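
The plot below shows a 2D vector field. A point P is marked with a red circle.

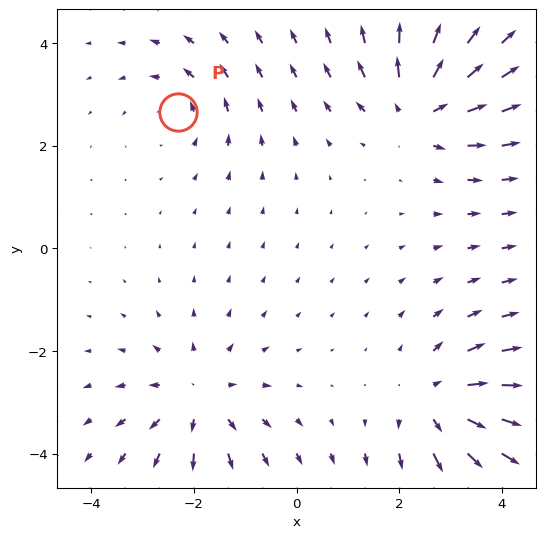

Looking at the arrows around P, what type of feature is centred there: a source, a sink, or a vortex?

At P (-2.3, 2.7) the arrows circulate counterclockwise. Divergence ≈0, curl about +3 — near-zero divergence with nonzero curl is a vortex.

vortex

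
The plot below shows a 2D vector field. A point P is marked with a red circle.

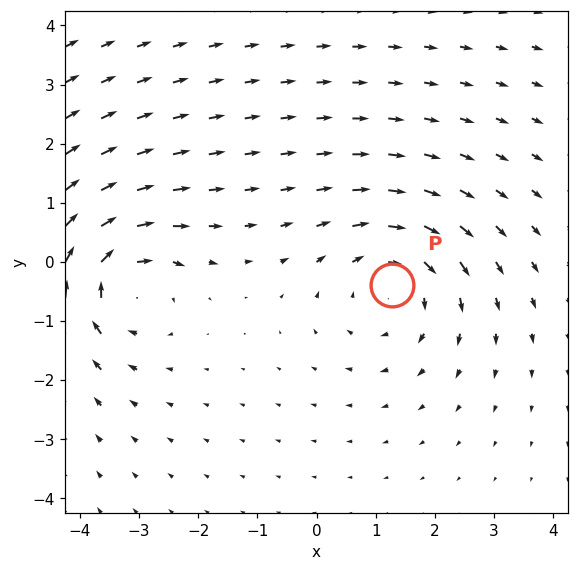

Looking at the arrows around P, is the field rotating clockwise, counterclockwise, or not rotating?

Near P at (1.3, -0.4) the arrows circulate clockwise. The curl (z-component) there is about -2; negative curl means clockwise rotation.

clockwise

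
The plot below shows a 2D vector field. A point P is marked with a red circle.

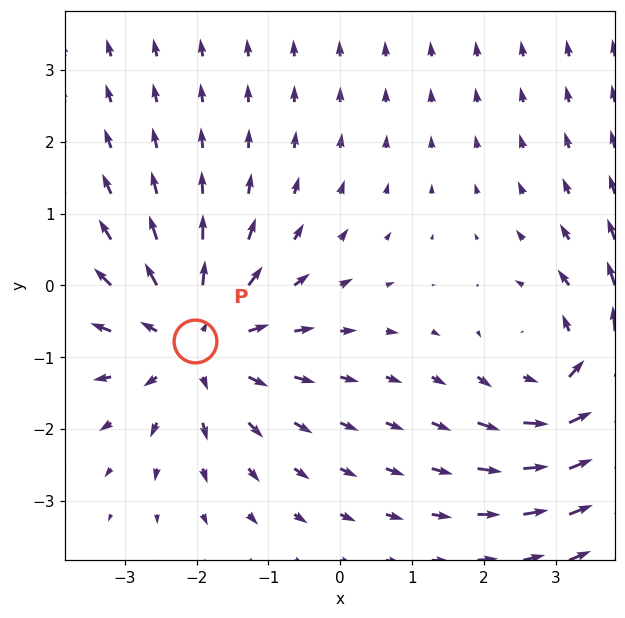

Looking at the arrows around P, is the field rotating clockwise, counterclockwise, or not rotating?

not rotating

Near P at (-2.0, -0.8) the arrows show no circulation. The curl there is ≈0.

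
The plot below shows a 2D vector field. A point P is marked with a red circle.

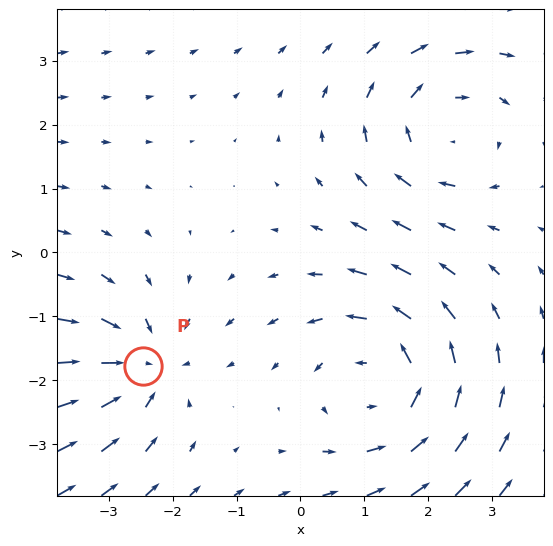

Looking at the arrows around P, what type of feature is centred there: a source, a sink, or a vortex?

At P (-2.5, -1.8) the arrows converge inward. Divergence about -3, curl ≈0 — negative divergence with near-zero curl is a sink.

sink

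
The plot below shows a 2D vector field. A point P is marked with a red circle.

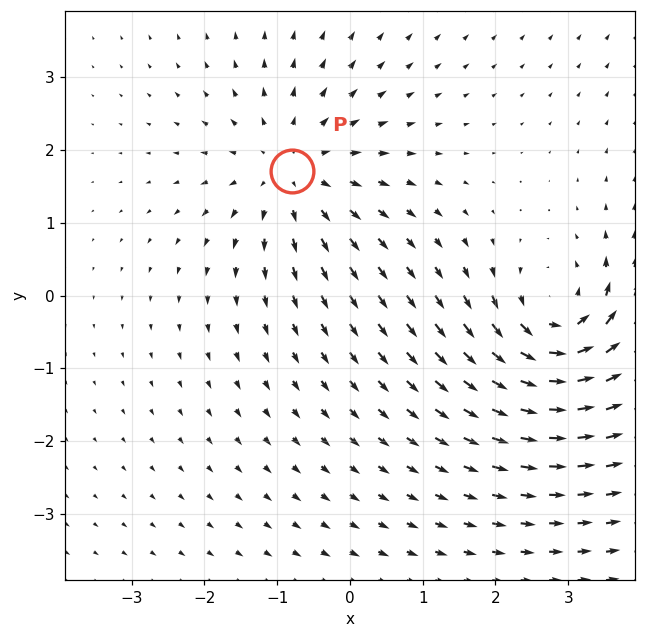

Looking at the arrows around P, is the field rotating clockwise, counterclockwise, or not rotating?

Near P at (-0.8, 1.7) the arrows show no circulation. The curl there is ≈0.

not rotating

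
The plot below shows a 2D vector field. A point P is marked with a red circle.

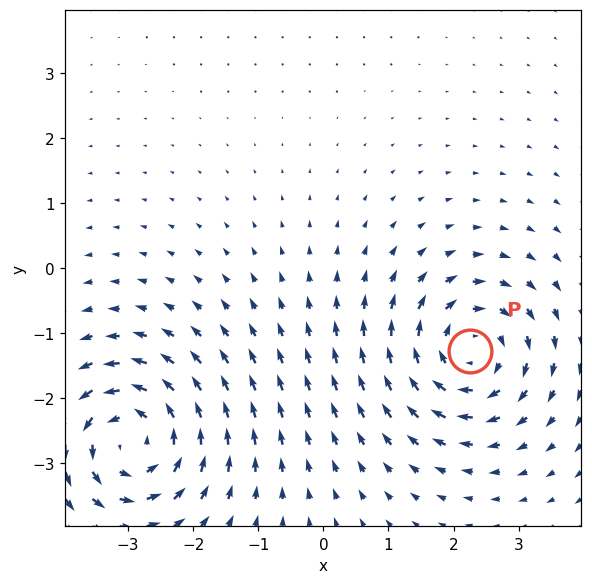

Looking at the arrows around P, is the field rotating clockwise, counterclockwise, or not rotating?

Near P at (2.2, -1.3) the arrows circulate clockwise. The curl (z-component) there is about -5; negative curl means clockwise rotation.

clockwise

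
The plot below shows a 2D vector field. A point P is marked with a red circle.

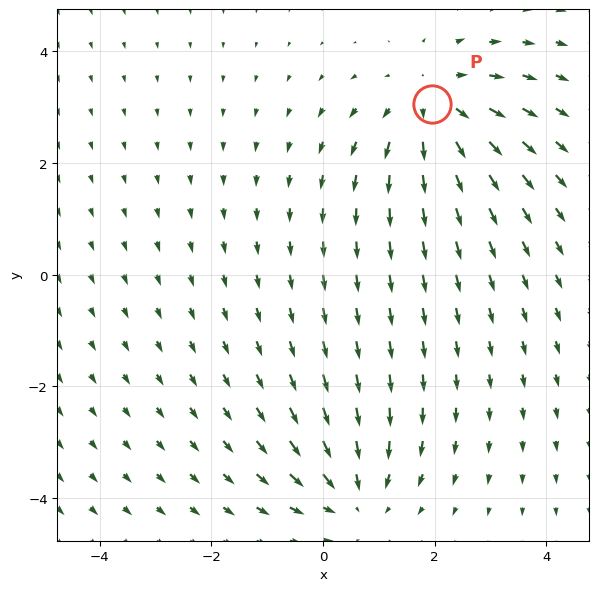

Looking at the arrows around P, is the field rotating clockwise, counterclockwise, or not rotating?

Near P at (1.9, 3.1) the arrows show no circulation. The curl there is ≈0.

not rotating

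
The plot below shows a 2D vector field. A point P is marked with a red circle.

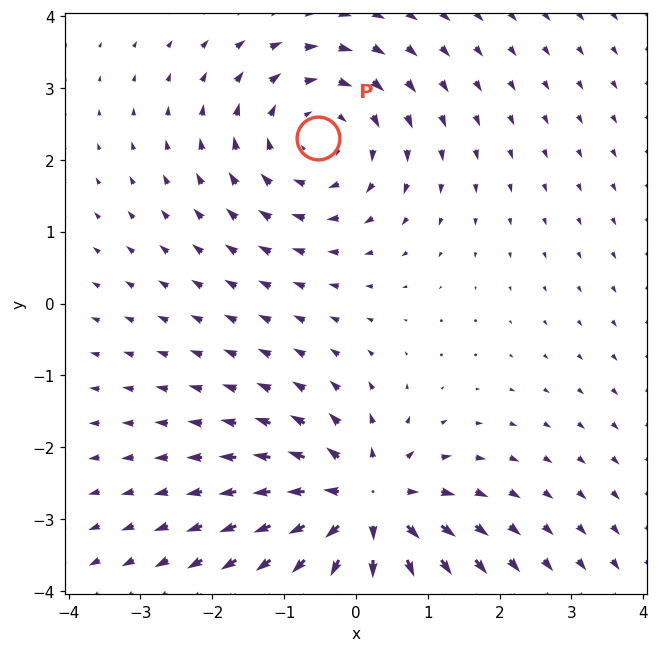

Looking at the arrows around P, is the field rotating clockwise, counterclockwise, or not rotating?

Near P at (-0.5, 2.3) the arrows circulate clockwise. The curl (z-component) there is about -3; negative curl means clockwise rotation.

clockwise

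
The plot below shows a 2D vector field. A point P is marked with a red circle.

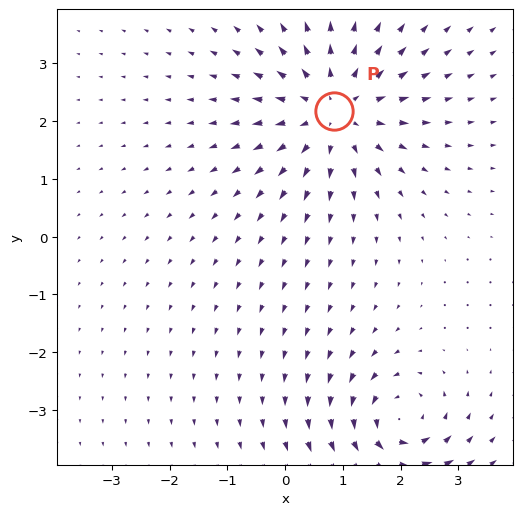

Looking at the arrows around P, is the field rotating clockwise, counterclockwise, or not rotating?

Near P at (0.8, 2.2) the arrows show no circulation. The curl there is ≈0.

not rotating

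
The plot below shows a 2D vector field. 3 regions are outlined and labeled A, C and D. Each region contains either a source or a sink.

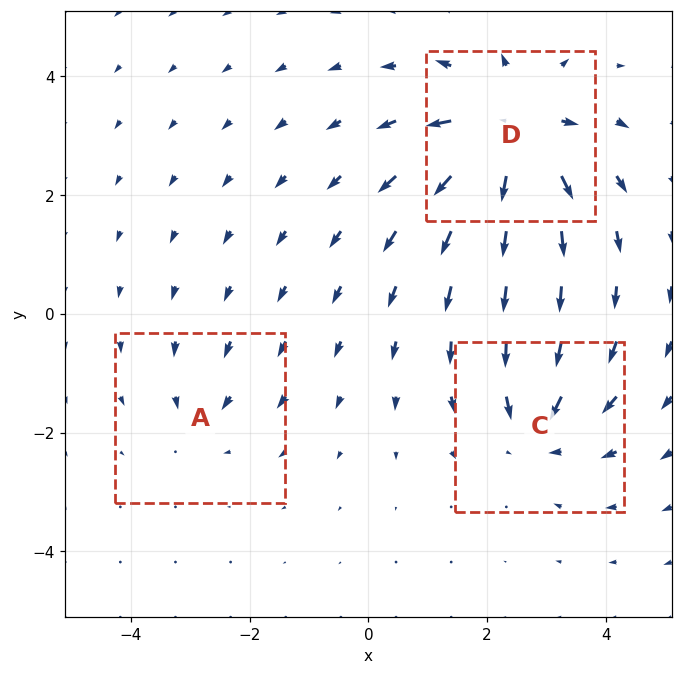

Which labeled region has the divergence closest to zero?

Divergence at each region's feature centre — A: about -2, C: about -4, D: about +6. Region A is closest to zero.

A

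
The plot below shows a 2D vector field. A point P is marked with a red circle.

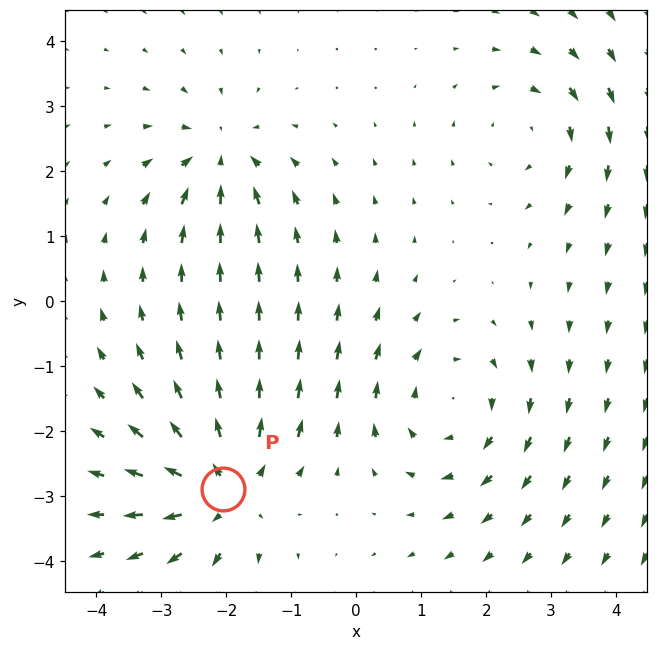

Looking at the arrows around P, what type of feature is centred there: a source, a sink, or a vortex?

At P (-2.0, -2.9) the arrows spread outward. Divergence about +5, curl ≈0 — positive divergence with near-zero curl is a source.

source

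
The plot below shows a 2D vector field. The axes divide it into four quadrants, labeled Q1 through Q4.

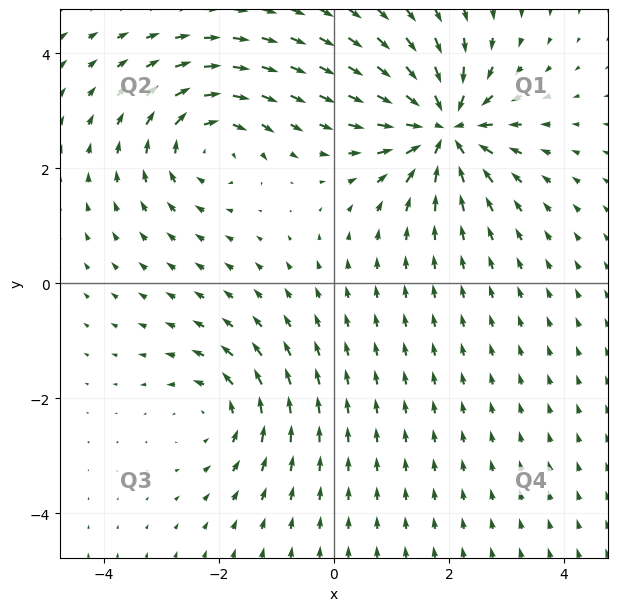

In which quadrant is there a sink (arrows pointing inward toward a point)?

Q1

The sink sits at approximately (1.9, 2.7), which lies in quadrant Q1. The divergence there is about -7, negative as expected for a sink.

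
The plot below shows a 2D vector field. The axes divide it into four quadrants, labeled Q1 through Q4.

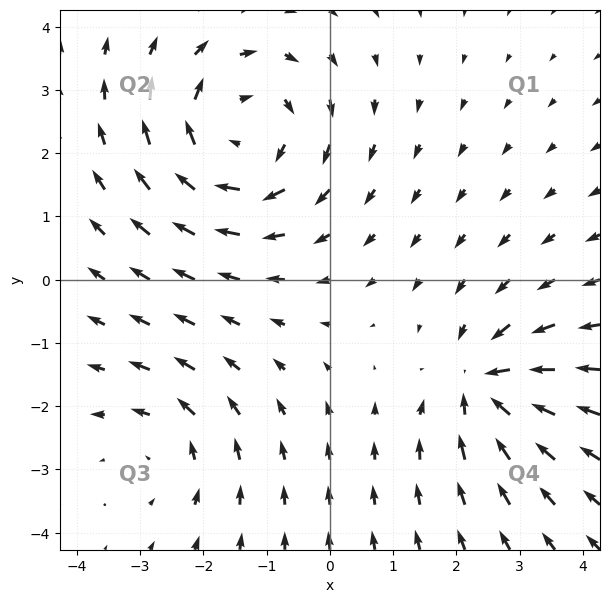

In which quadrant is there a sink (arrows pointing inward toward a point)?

The sink sits at approximately (2.5, -1.7), which lies in quadrant Q4. The divergence there is about -4, negative as expected for a sink.

Q4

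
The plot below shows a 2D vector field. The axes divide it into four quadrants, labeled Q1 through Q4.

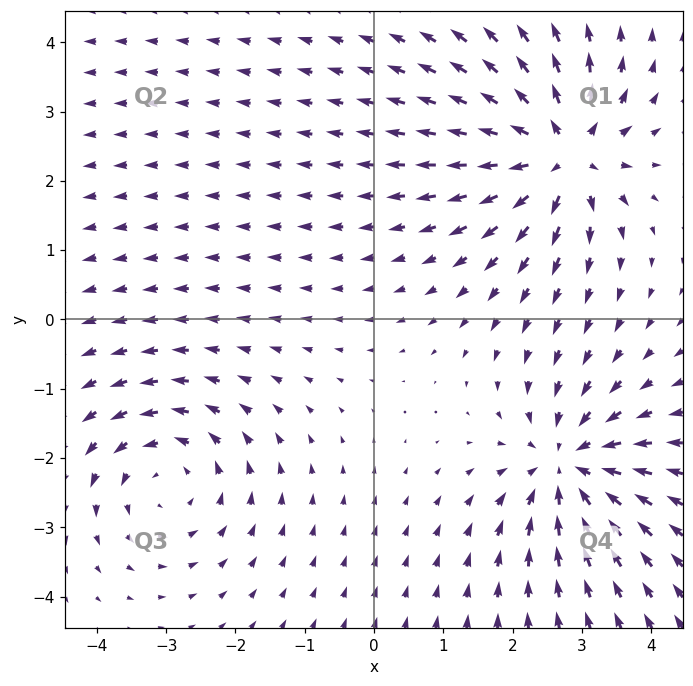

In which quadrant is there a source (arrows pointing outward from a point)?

The source sits at approximately (2.7, 2.4), which lies in quadrant Q1. The divergence there is about +7, positive as expected for a source.

Q1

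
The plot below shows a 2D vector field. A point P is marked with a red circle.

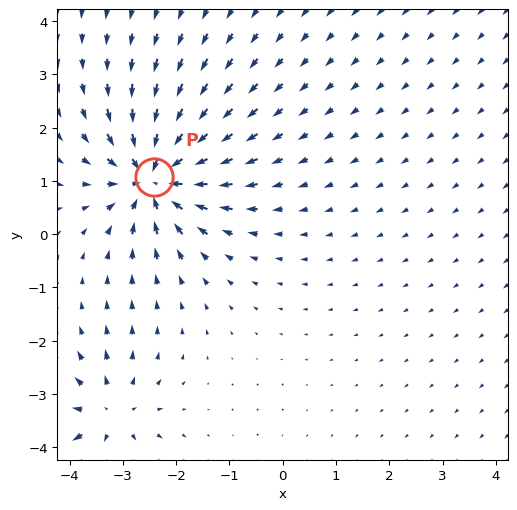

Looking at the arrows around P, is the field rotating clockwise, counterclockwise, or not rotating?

not rotating

Near P at (-2.4, 1.1) the arrows show no circulation. The curl there is ≈0.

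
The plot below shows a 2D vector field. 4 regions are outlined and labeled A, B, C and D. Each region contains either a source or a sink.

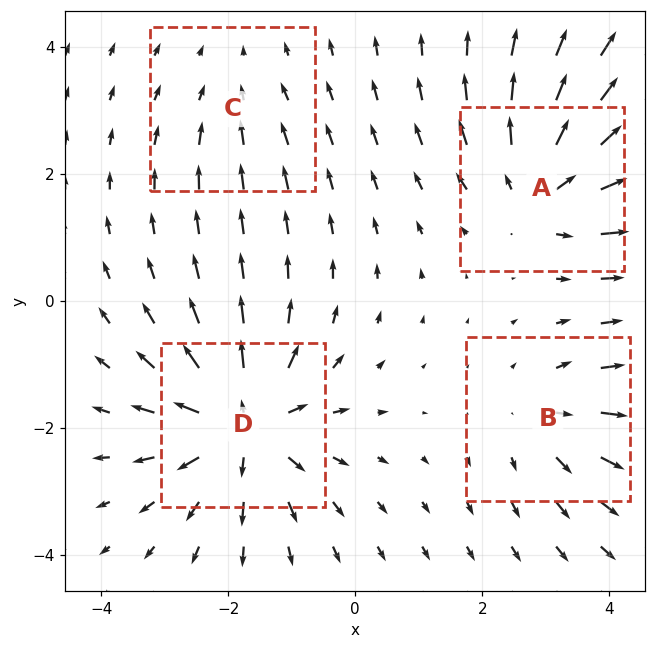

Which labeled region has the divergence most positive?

Divergence at each region's feature centre — A: about +6, B: about +4, C: about -2, D: about +8. Region D is most positive.

D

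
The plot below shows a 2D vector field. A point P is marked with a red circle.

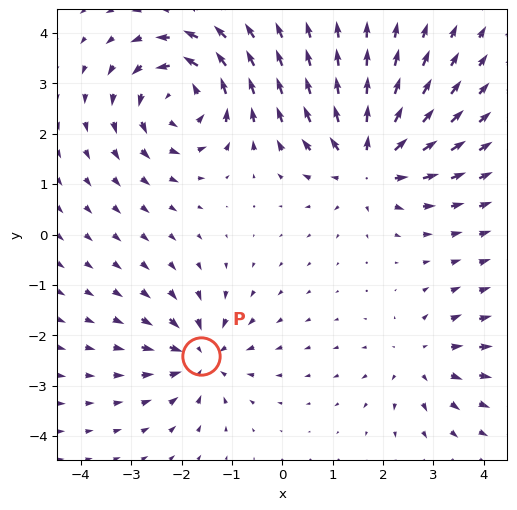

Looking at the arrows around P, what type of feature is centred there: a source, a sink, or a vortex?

sink

At P (-1.6, -2.4) the arrows converge inward. Divergence about -4, curl ≈0 — negative divergence with near-zero curl is a sink.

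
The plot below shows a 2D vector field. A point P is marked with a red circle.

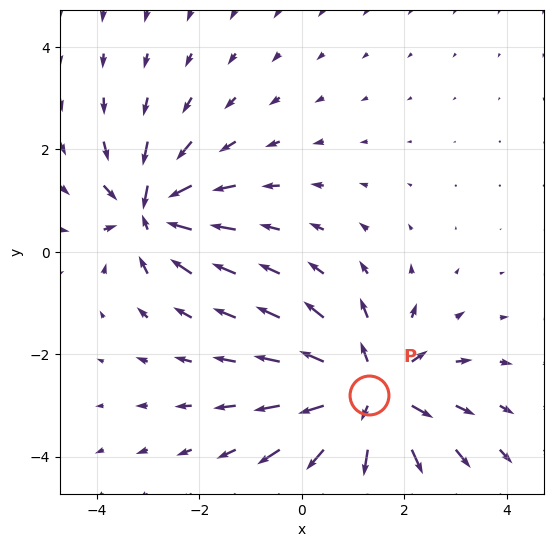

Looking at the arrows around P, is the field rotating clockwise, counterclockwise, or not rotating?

Near P at (1.3, -2.8) the arrows show no circulation. The curl there is ≈0.

not rotating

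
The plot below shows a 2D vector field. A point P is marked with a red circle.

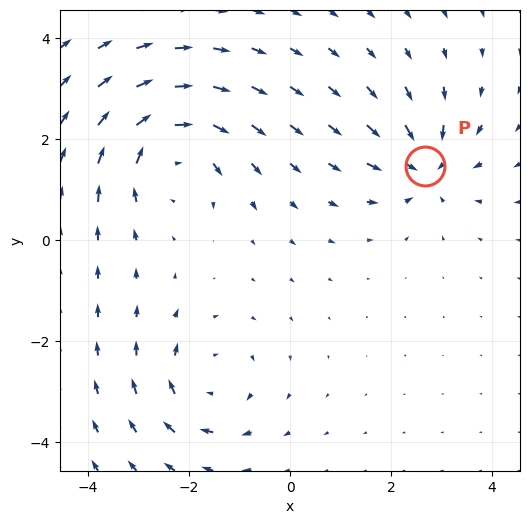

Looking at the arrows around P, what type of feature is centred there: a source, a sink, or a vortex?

sink

At P (2.7, 1.5) the arrows converge inward. Divergence about -5, curl ≈0 — negative divergence with near-zero curl is a sink.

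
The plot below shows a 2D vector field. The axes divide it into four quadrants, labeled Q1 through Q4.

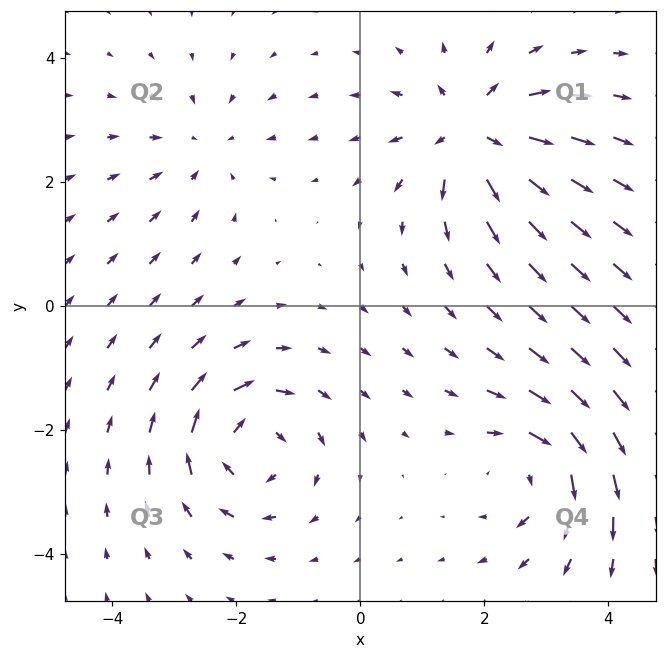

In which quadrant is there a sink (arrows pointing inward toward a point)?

Q2

The sink sits at approximately (-2.5, 2.5), which lies in quadrant Q2. The divergence there is about -3, negative as expected for a sink.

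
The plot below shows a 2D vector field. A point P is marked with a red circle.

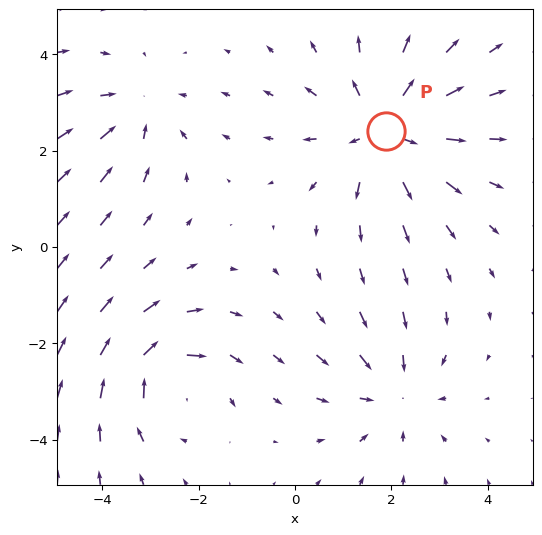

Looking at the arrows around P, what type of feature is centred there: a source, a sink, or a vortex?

source

At P (1.9, 2.4) the arrows spread outward. Divergence about +4, curl ≈0 — positive divergence with near-zero curl is a source.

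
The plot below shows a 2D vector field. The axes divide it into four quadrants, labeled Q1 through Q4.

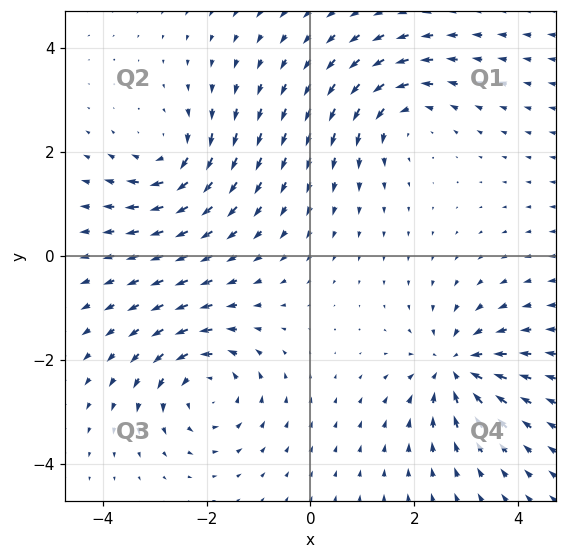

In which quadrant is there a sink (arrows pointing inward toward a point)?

Q4

The sink sits at approximately (2.8, -2.1), which lies in quadrant Q4. The divergence there is about -6, negative as expected for a sink.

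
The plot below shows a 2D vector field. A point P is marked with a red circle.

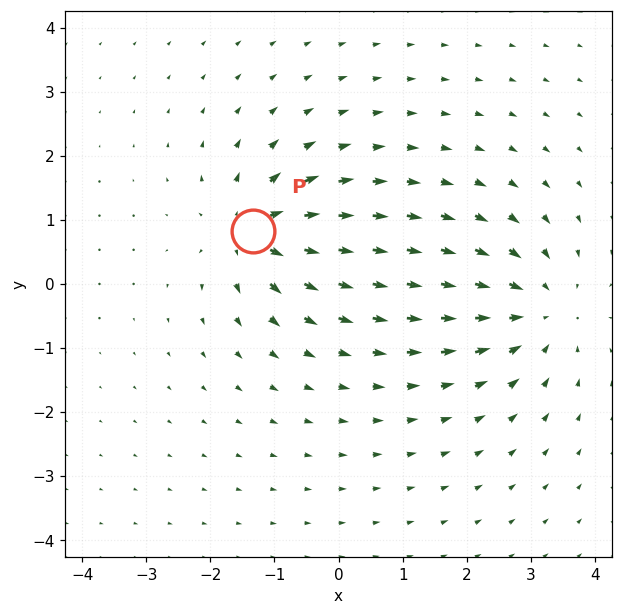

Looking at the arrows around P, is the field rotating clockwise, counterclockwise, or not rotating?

not rotating

Near P at (-1.3, 0.8) the arrows show no circulation. The curl there is ≈0.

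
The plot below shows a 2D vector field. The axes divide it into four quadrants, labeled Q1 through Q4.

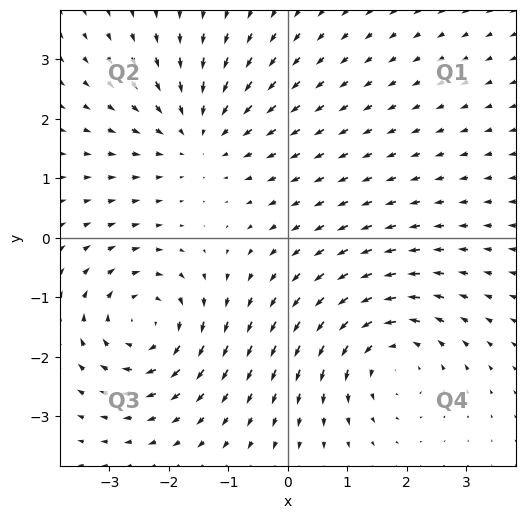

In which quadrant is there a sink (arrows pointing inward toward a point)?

Q2

The sink sits at approximately (-1.5, 1.7), which lies in quadrant Q2. The divergence there is about -2, negative as expected for a sink.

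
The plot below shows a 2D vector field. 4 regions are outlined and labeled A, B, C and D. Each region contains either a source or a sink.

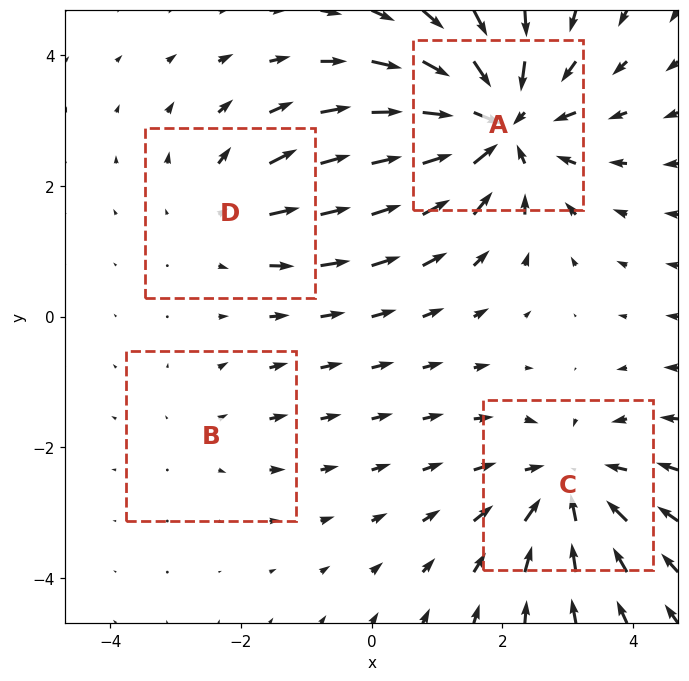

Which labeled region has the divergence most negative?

Divergence at each region's feature centre — A: about -6, B: about +2, C: about -4, D: about +3. Region A is most negative.

A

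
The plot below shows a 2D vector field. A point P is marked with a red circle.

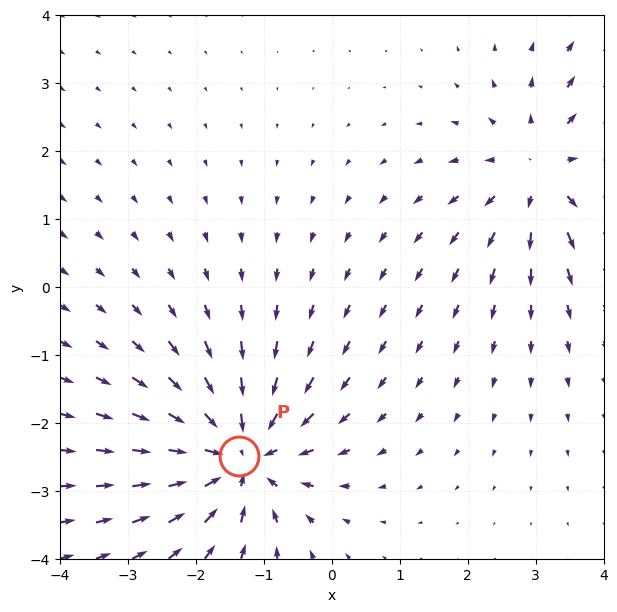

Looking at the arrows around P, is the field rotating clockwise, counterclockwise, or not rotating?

not rotating

Near P at (-1.4, -2.5) the arrows show no circulation. The curl there is ≈0.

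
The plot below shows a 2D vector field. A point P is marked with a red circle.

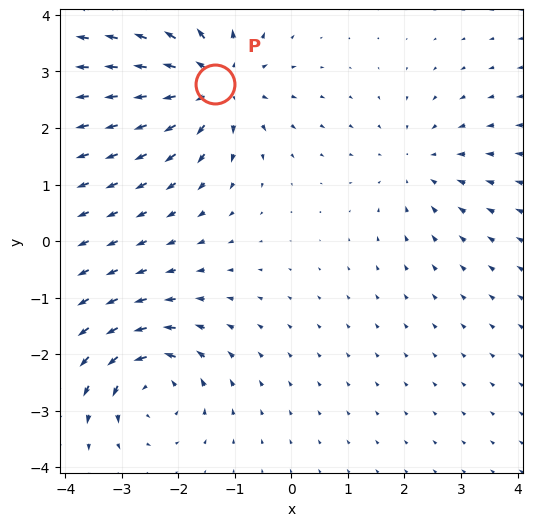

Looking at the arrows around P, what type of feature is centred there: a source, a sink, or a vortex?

At P (-1.4, 2.8) the arrows spread outward. Divergence about +5, curl ≈0 — positive divergence with near-zero curl is a source.

source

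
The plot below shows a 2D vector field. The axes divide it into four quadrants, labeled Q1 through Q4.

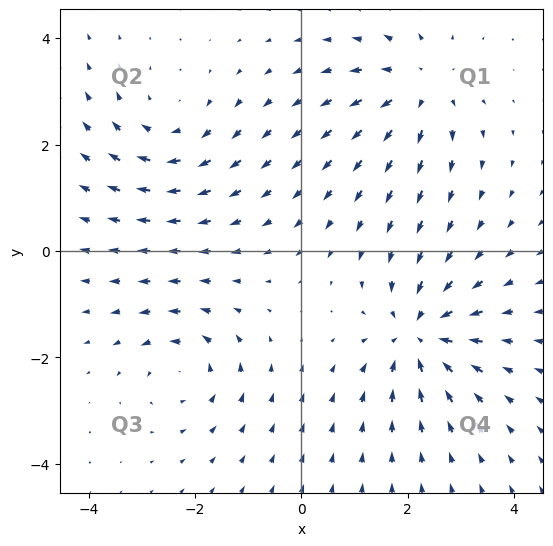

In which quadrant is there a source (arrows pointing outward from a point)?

Q1

The source sits at approximately (2.2, 3.1), which lies in quadrant Q1. The divergence there is about +4, positive as expected for a source.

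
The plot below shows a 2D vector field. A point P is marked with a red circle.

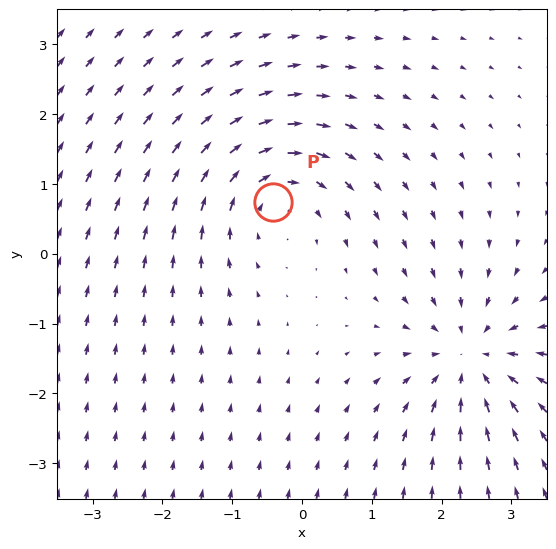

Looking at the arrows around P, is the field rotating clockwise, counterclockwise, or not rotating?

clockwise

Near P at (-0.4, 0.7) the arrows circulate clockwise. The curl (z-component) there is about -4; negative curl means clockwise rotation.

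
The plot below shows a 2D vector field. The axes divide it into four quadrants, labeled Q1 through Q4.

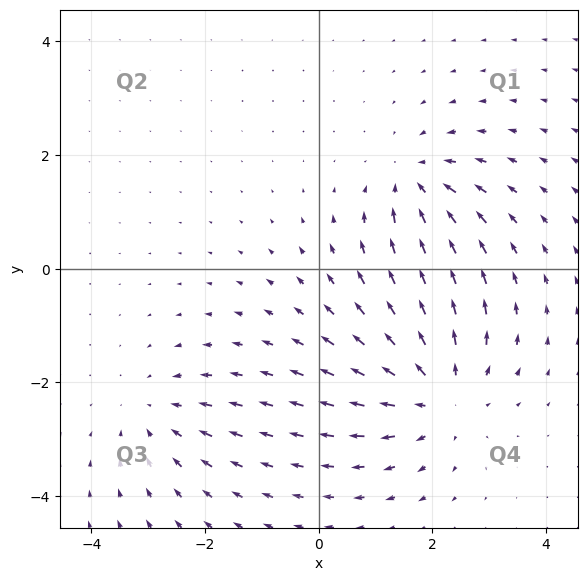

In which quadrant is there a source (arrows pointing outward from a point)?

Q4

The source sits at approximately (2.1, -2.2), which lies in quadrant Q4. The divergence there is about +4, positive as expected for a source.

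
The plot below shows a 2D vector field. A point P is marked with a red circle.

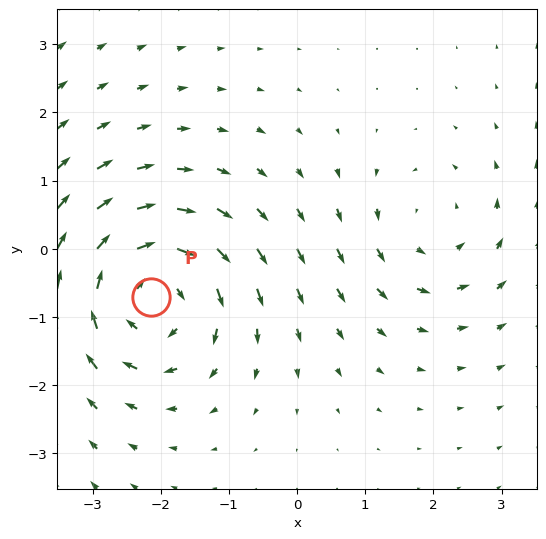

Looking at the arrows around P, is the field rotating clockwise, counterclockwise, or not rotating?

Near P at (-2.1, -0.7) the arrows circulate clockwise. The curl (z-component) there is about -5; negative curl means clockwise rotation.

clockwise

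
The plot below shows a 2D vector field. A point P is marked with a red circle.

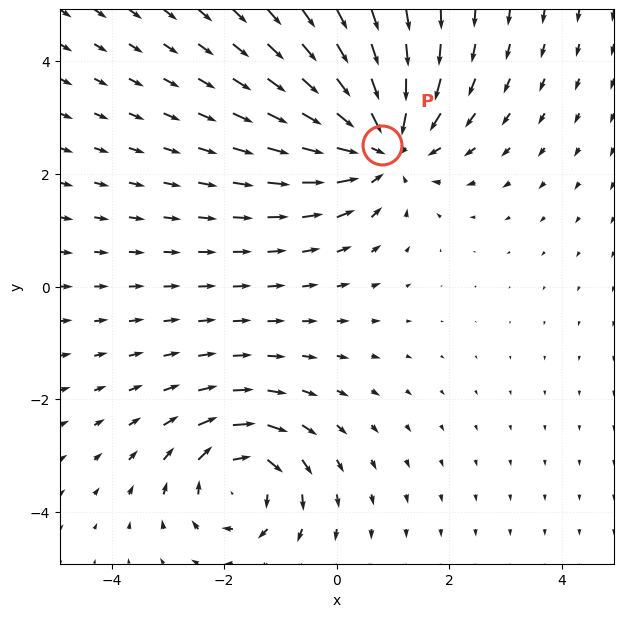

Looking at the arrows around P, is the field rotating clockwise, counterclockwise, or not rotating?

not rotating

Near P at (0.8, 2.5) the arrows show no circulation. The curl there is ≈0.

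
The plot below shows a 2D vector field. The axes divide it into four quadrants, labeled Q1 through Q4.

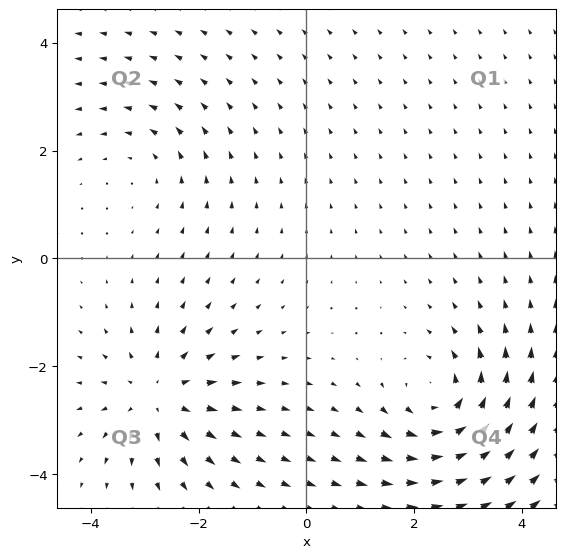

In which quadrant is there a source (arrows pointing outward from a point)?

Q3

The source sits at approximately (-2.7, -2.6), which lies in quadrant Q3. The divergence there is about +5, positive as expected for a source.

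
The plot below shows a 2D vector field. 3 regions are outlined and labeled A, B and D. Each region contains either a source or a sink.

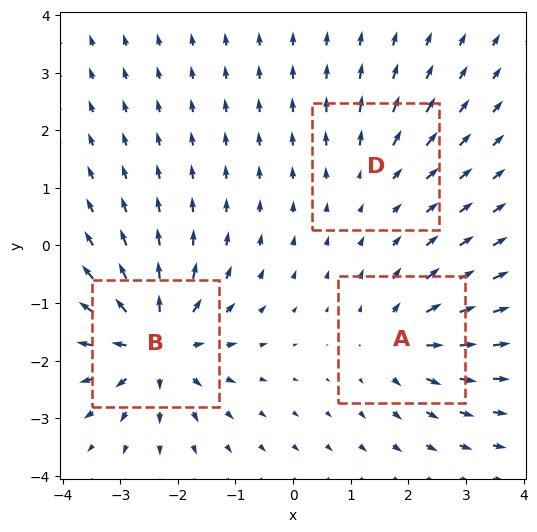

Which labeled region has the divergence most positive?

B

Divergence at each region's feature centre — A: about +4, B: about +6, D: about +2. Region B is most positive.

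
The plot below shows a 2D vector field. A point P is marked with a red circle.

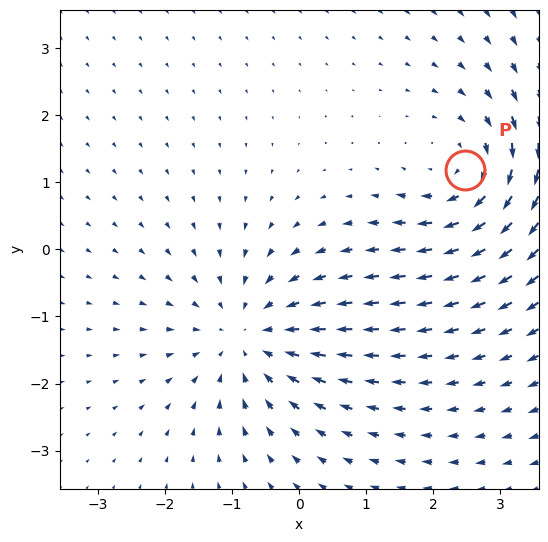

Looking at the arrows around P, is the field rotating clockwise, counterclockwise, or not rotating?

clockwise

Near P at (2.5, 1.2) the arrows circulate clockwise. The curl (z-component) there is about -4; negative curl means clockwise rotation.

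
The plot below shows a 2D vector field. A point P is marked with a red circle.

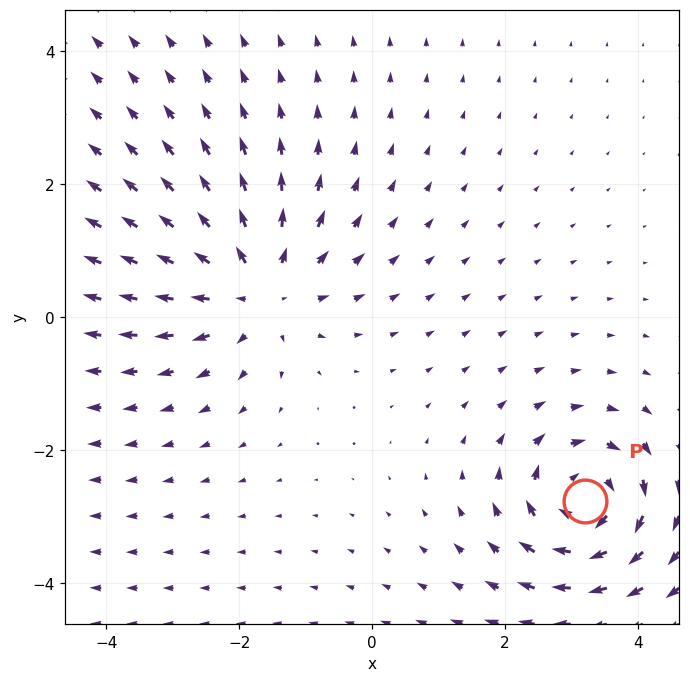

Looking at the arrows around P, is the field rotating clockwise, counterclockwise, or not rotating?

clockwise

Near P at (3.2, -2.8) the arrows circulate clockwise. The curl (z-component) there is about -4; negative curl means clockwise rotation.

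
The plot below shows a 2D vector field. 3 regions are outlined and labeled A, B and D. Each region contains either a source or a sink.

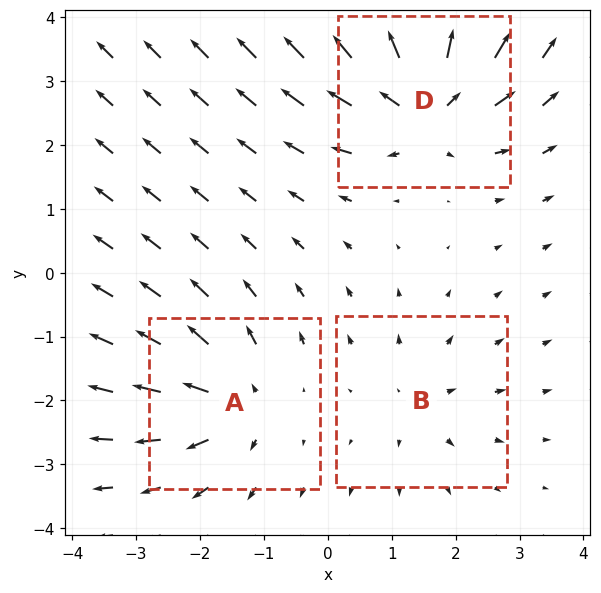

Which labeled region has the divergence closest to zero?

Divergence at each region's feature centre — A: about +4, B: about +2, D: about +6. Region B is closest to zero.

B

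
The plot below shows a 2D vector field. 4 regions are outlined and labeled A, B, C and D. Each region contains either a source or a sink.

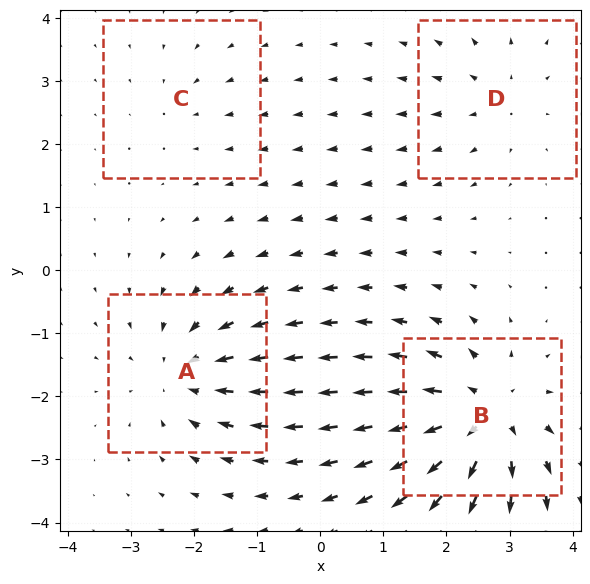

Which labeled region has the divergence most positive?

Divergence at each region's feature centre — A: about -5, B: about +7, C: about -2, D: about +3. Region B is most positive.

B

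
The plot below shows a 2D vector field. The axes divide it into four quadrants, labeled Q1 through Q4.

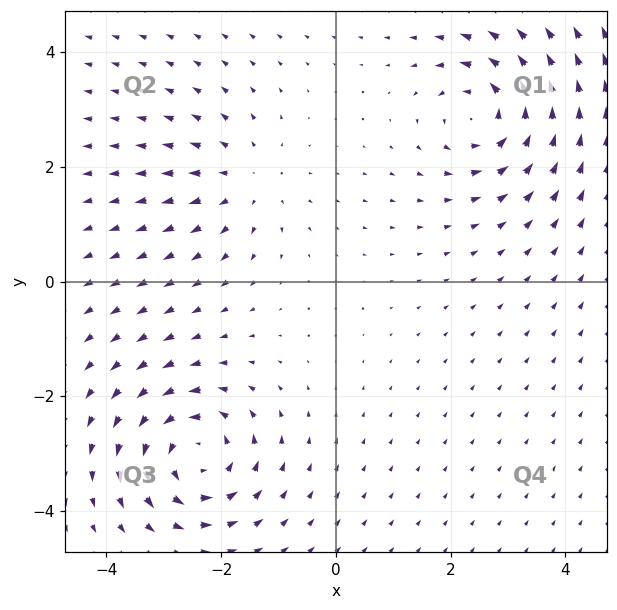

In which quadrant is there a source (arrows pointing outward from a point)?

Q2

The source sits at approximately (-1.6, 1.8), which lies in quadrant Q2. The divergence there is about +3, positive as expected for a source.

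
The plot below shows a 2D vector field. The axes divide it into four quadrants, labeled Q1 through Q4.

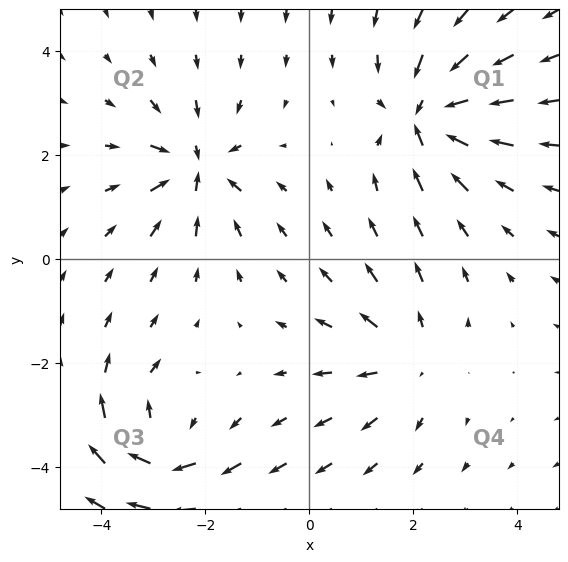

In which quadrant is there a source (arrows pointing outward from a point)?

Q4

The source sits at approximately (1.9, -1.9), which lies in quadrant Q4. The divergence there is about +2, positive as expected for a source.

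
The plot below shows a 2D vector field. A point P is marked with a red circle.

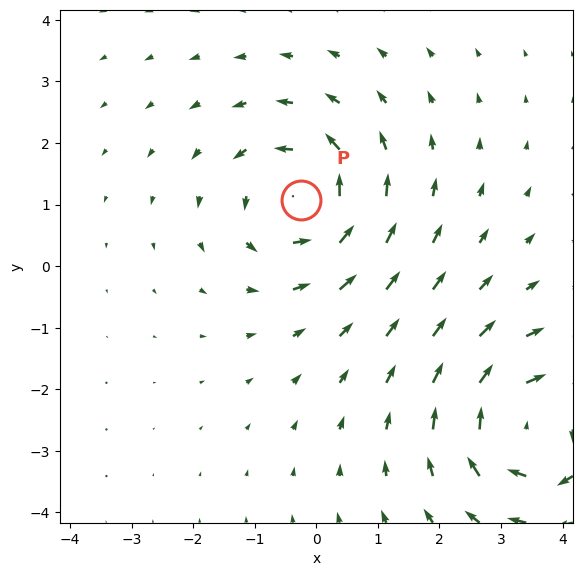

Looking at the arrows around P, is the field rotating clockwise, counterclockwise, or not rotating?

Near P at (-0.3, 1.1) the arrows circulate counterclockwise. The curl (z-component) there is about +4; positive curl means counterclockwise rotation.

counterclockwise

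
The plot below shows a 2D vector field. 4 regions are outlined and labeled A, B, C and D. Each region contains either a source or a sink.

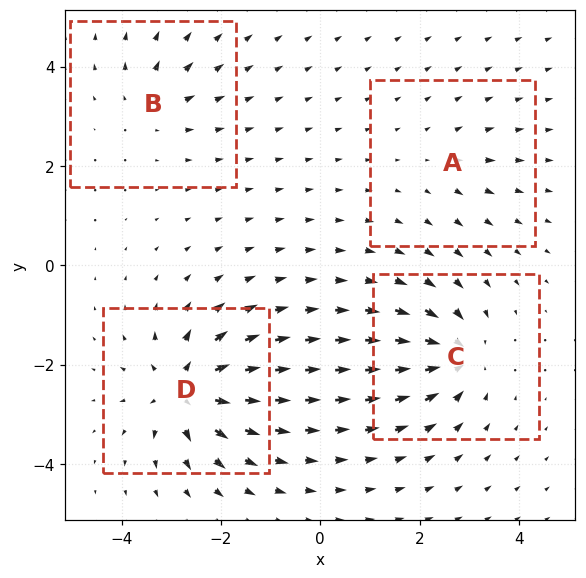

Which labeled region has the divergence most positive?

D

Divergence at each region's feature centre — A: about +3, B: about +4, C: about -7, D: about +8. Region D is most positive.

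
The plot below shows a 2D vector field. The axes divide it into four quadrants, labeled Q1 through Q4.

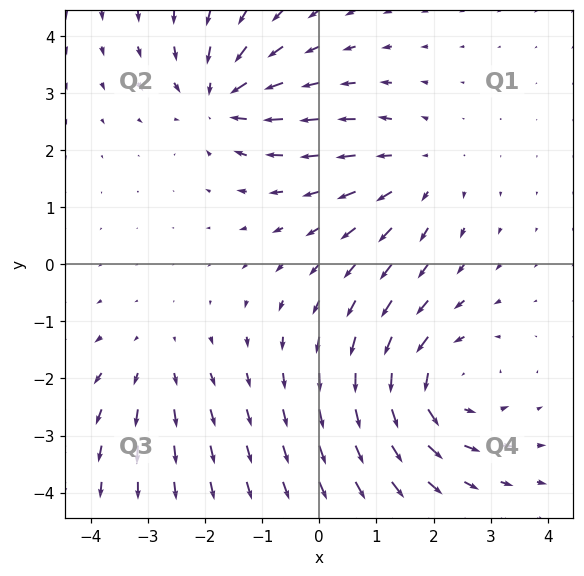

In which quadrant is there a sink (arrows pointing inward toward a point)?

Q2

The sink sits at approximately (-1.7, 2.9), which lies in quadrant Q2. The divergence there is about -5, negative as expected for a sink.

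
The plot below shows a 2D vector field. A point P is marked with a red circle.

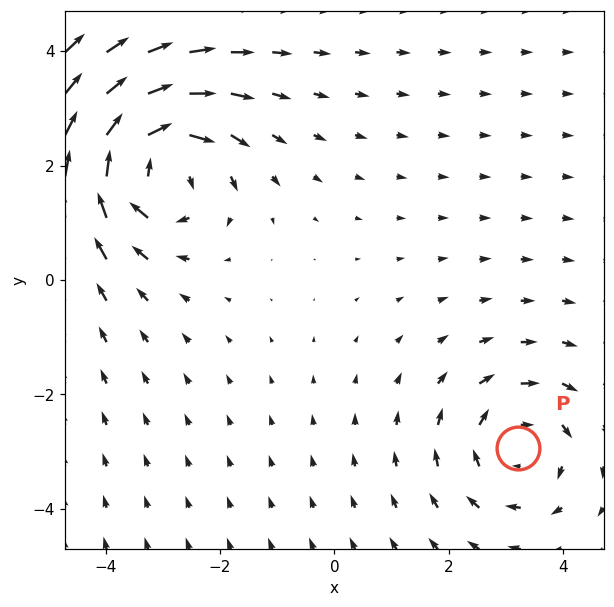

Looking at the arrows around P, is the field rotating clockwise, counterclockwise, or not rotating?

clockwise

Near P at (3.2, -2.9) the arrows circulate clockwise. The curl (z-component) there is about -3; negative curl means clockwise rotation.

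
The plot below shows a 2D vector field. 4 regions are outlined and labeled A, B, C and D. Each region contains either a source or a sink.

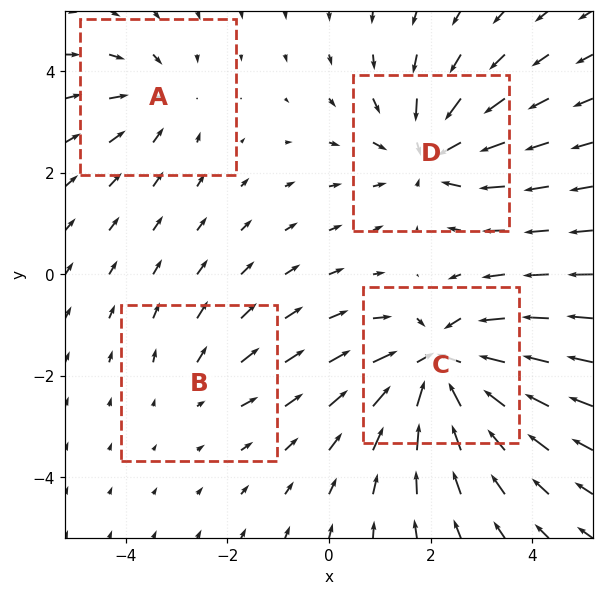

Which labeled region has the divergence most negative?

C

Divergence at each region's feature centre — A: about -3, B: about +2, C: about -7, D: about -5. Region C is most negative.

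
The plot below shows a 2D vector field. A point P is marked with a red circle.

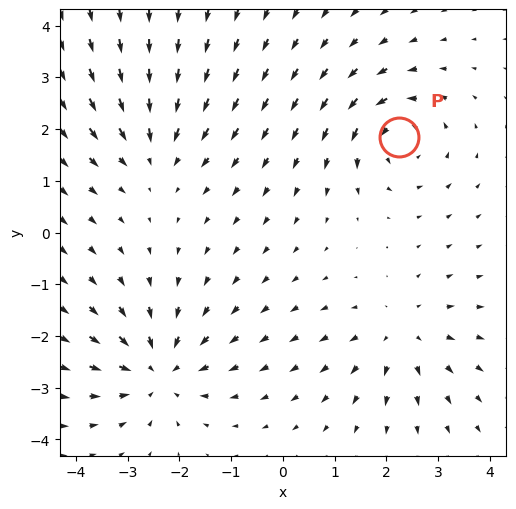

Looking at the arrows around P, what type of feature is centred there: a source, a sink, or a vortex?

vortex

At P (2.2, 1.8) the arrows circulate counterclockwise. Divergence ≈0, curl about +5 — near-zero divergence with nonzero curl is a vortex.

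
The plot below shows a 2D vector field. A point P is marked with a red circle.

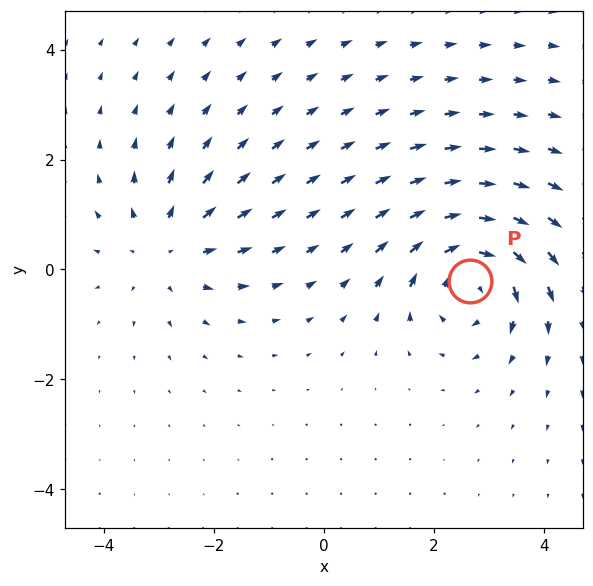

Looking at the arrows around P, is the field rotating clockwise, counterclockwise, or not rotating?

clockwise

Near P at (2.7, -0.2) the arrows circulate clockwise. The curl (z-component) there is about -4; negative curl means clockwise rotation.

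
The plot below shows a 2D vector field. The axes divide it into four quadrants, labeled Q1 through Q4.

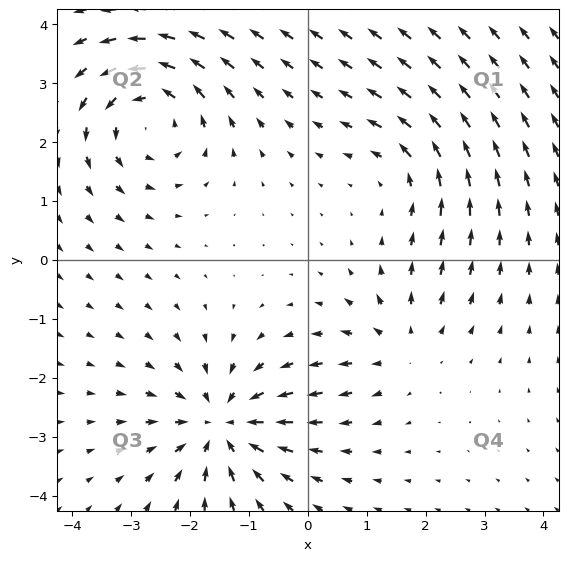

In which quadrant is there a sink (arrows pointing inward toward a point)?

The sink sits at approximately (-1.5, -2.8), which lies in quadrant Q3. The divergence there is about -5, negative as expected for a sink.

Q3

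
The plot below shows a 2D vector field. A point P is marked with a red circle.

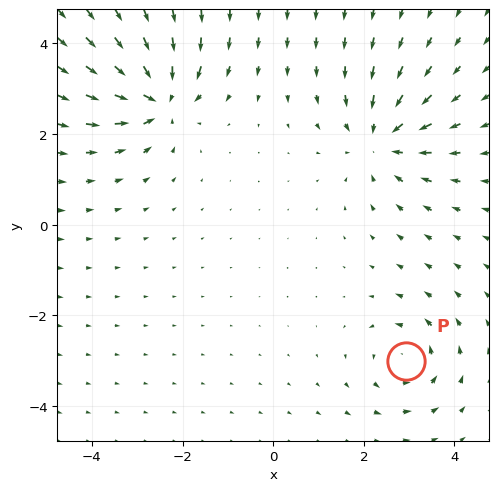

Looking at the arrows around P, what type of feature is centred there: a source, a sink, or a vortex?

At P (2.9, -3.0) the arrows circulate counterclockwise. Divergence ≈0, curl about +4 — near-zero divergence with nonzero curl is a vortex.

vortex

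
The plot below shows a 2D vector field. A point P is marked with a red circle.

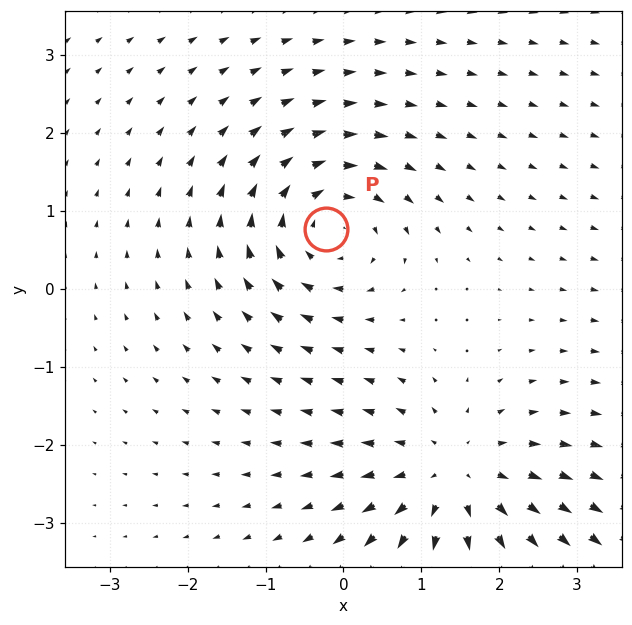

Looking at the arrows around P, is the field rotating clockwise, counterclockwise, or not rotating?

clockwise

Near P at (-0.2, 0.8) the arrows circulate clockwise. The curl (z-component) there is about -4; negative curl means clockwise rotation.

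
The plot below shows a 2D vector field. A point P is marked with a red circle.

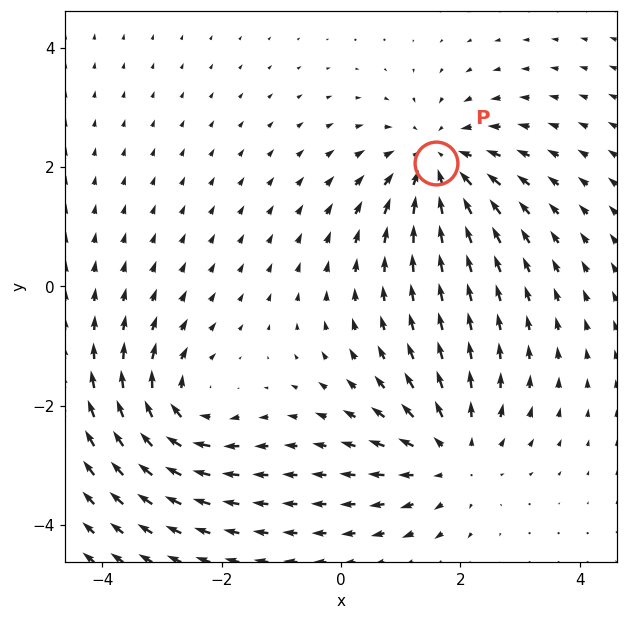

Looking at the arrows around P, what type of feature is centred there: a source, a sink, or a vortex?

At P (1.6, 2.1) the arrows converge inward. Divergence about -4, curl ≈0 — negative divergence with near-zero curl is a sink.

sink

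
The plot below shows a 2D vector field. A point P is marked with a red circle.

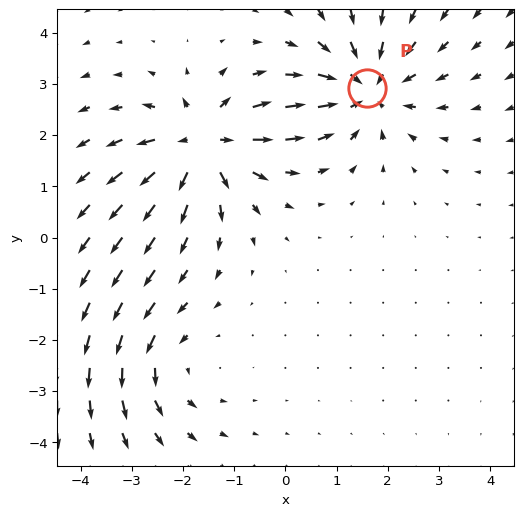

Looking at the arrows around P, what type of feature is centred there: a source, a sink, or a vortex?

At P (1.6, 2.9) the arrows converge inward. Divergence about -4, curl ≈0 — negative divergence with near-zero curl is a sink.

sink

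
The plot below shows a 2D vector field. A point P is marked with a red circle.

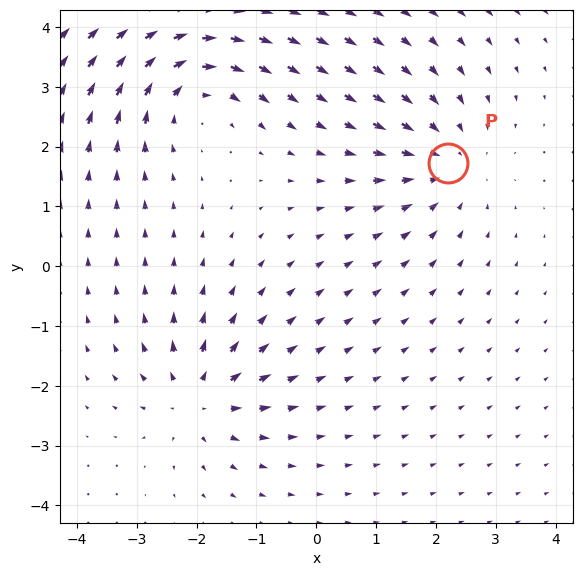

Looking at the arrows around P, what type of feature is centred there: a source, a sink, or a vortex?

sink

At P (2.2, 1.7) the arrows converge inward. Divergence about -3, curl ≈0 — negative divergence with near-zero curl is a sink.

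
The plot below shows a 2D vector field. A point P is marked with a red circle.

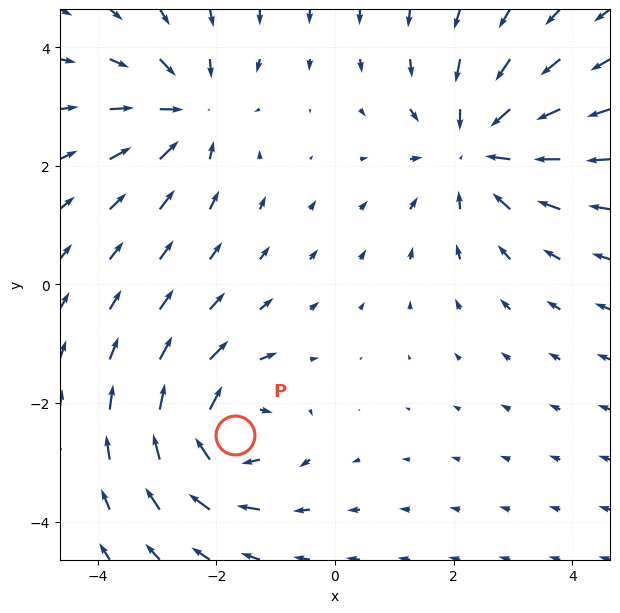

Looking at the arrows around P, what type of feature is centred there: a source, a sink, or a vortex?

vortex

At P (-1.7, -2.5) the arrows circulate clockwise. Divergence ≈0, curl about -4 — near-zero divergence with nonzero curl is a vortex.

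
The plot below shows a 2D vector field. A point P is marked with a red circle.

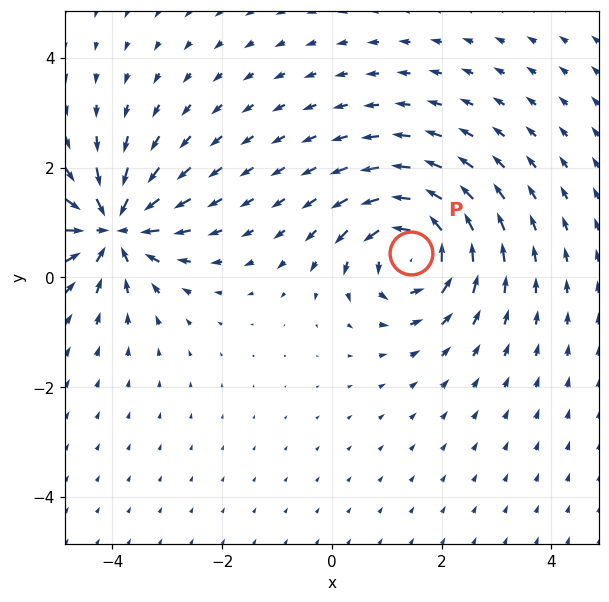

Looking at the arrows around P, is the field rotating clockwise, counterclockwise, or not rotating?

counterclockwise

Near P at (1.4, 0.5) the arrows circulate counterclockwise. The curl (z-component) there is about +6; positive curl means counterclockwise rotation.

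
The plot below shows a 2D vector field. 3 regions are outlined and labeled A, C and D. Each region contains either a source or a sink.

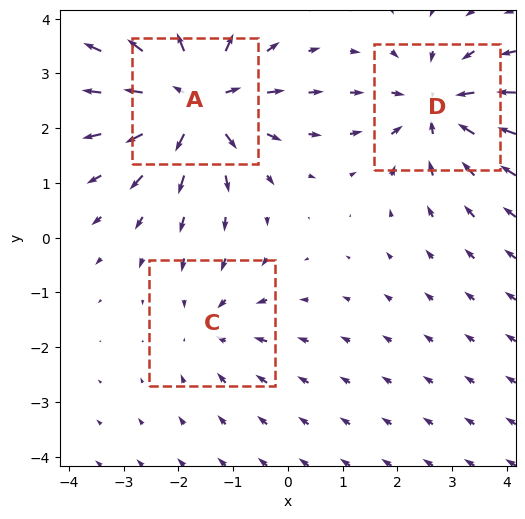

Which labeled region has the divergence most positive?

A

Divergence at each region's feature centre — A: about +5, C: about -2, D: about -4. Region A is most positive.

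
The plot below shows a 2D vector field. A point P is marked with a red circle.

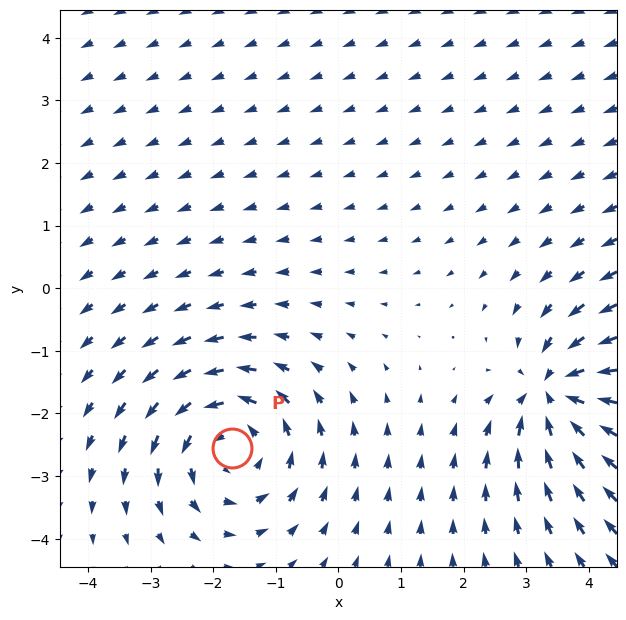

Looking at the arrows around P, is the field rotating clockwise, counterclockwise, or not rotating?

Near P at (-1.7, -2.5) the arrows circulate counterclockwise. The curl (z-component) there is about +4; positive curl means counterclockwise rotation.

counterclockwise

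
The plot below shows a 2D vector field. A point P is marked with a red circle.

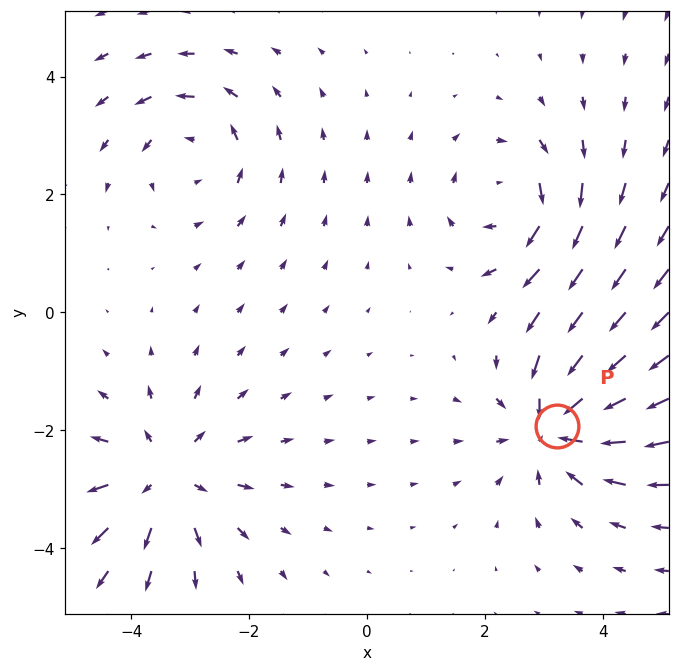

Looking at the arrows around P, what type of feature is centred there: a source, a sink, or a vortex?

sink

At P (3.2, -1.9) the arrows converge inward. Divergence about -5, curl ≈0 — negative divergence with near-zero curl is a sink.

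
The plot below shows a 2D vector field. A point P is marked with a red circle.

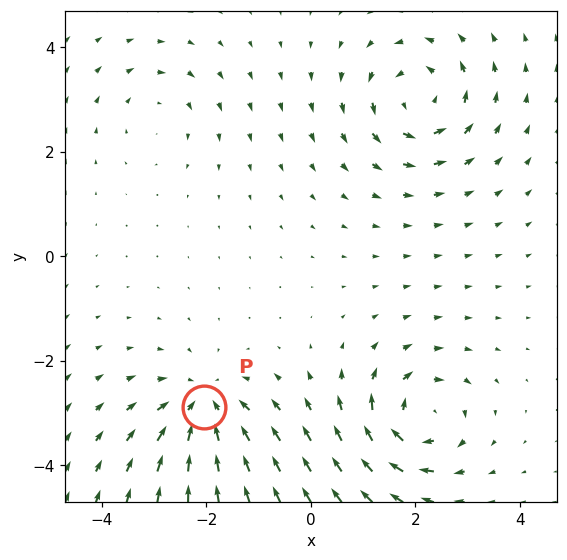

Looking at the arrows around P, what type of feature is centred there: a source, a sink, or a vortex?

sink

At P (-2.1, -2.9) the arrows converge inward. Divergence about -5, curl ≈0 — negative divergence with near-zero curl is a sink.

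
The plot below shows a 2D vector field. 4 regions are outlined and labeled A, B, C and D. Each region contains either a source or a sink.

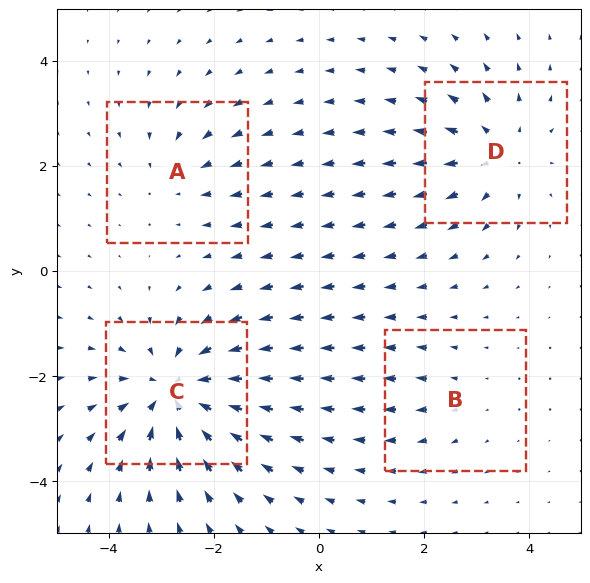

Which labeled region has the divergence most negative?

Divergence at each region's feature centre — A: about -3, B: about +2, C: about -7, D: about +4. Region C is most negative.

C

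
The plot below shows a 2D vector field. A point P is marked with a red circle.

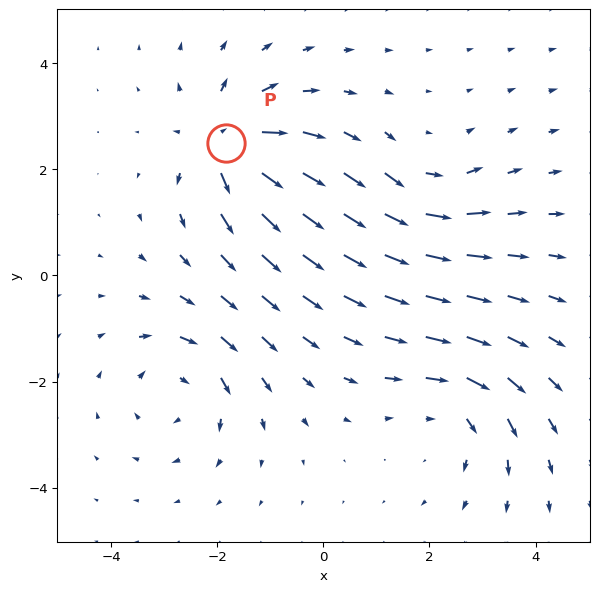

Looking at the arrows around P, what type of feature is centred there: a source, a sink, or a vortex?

source

At P (-1.8, 2.5) the arrows spread outward. Divergence about +7, curl ≈0 — positive divergence with near-zero curl is a source.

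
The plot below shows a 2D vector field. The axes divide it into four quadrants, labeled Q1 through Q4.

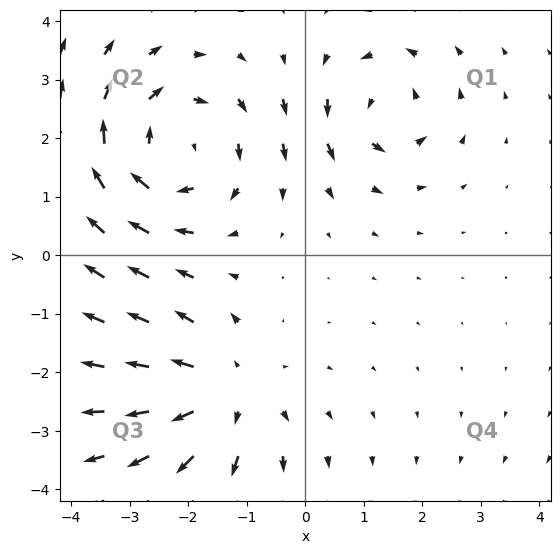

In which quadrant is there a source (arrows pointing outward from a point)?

Q3

The source sits at approximately (-1.4, -2.4), which lies in quadrant Q3. The divergence there is about +3, positive as expected for a source.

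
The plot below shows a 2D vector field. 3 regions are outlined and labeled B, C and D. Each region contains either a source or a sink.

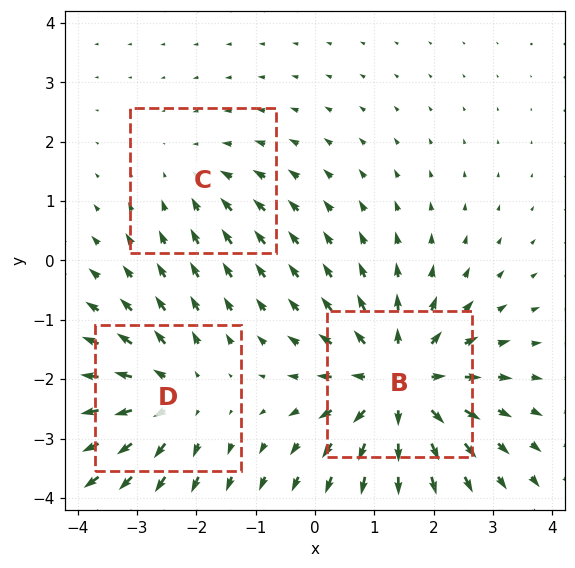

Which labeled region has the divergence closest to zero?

C

Divergence at each region's feature centre — B: about +5, C: about -2, D: about +3. Region C is closest to zero.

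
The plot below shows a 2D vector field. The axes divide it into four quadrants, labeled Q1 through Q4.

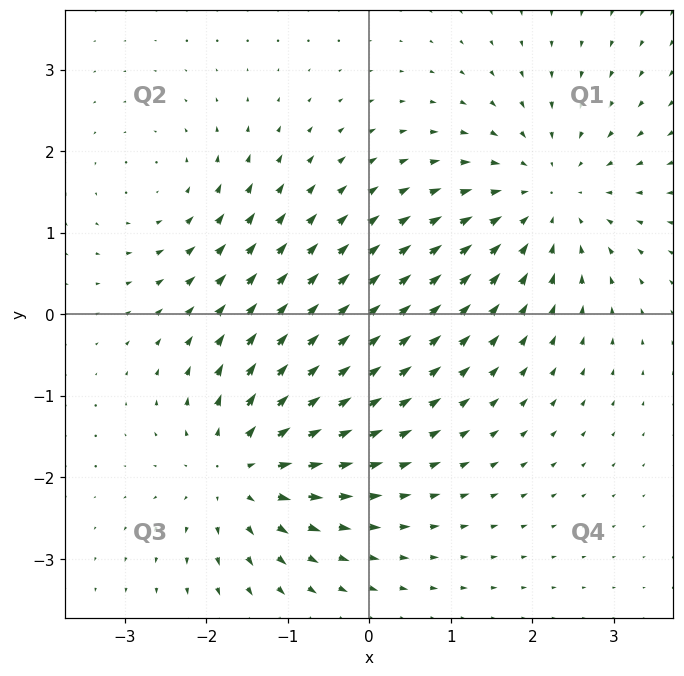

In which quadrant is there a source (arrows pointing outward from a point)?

Q3

The source sits at approximately (-1.6, -1.9), which lies in quadrant Q3. The divergence there is about +5, positive as expected for a source.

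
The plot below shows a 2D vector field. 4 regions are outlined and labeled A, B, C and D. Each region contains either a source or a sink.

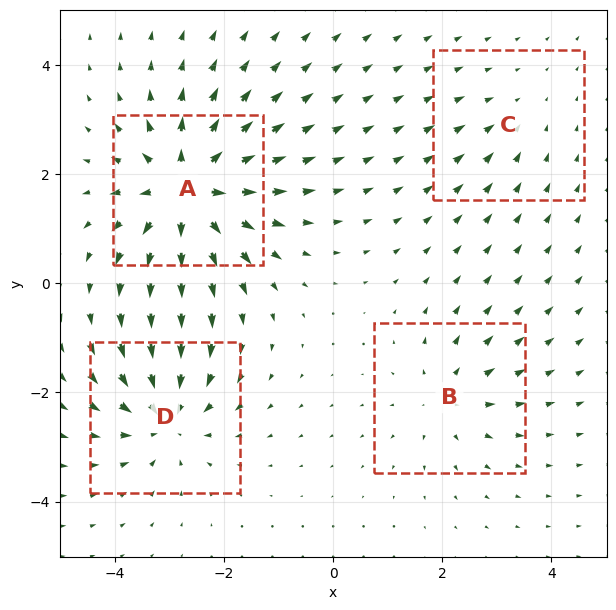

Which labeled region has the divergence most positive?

A

Divergence at each region's feature centre — A: about +7, B: about +4, C: about -2, D: about -5. Region A is most positive.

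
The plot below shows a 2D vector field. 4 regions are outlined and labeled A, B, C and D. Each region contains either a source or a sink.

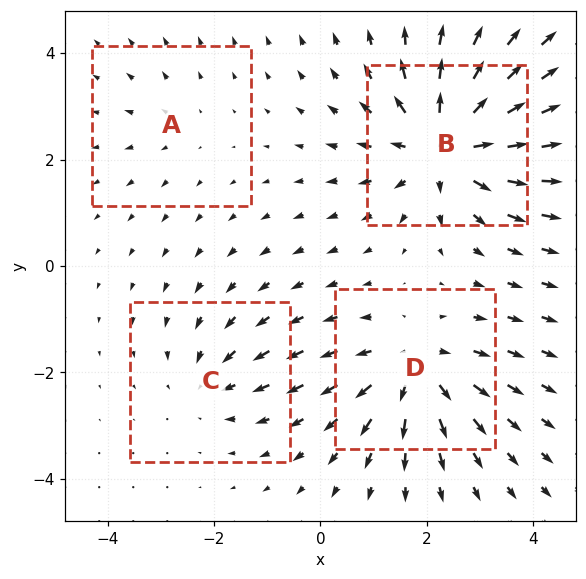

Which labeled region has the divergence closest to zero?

A

Divergence at each region's feature centre — A: about +2, B: about +7, C: about -3, D: about +5. Region A is closest to zero.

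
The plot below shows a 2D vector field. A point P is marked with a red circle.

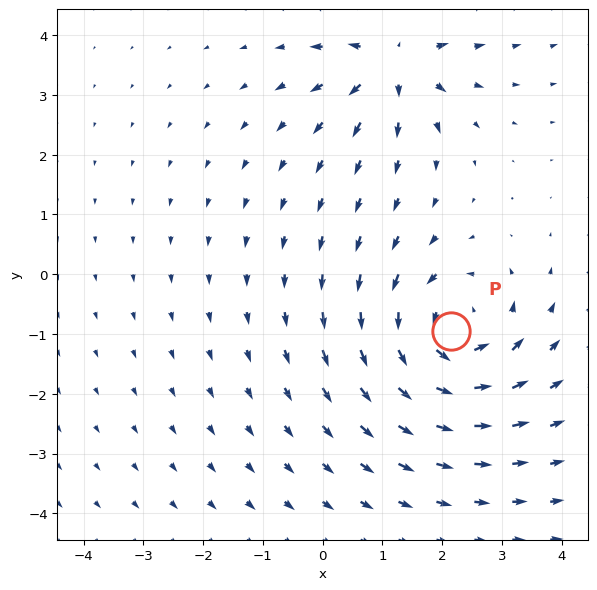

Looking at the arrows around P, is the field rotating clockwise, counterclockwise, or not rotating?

Near P at (2.1, -1.0) the arrows circulate counterclockwise. The curl (z-component) there is about +4; positive curl means counterclockwise rotation.

counterclockwise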